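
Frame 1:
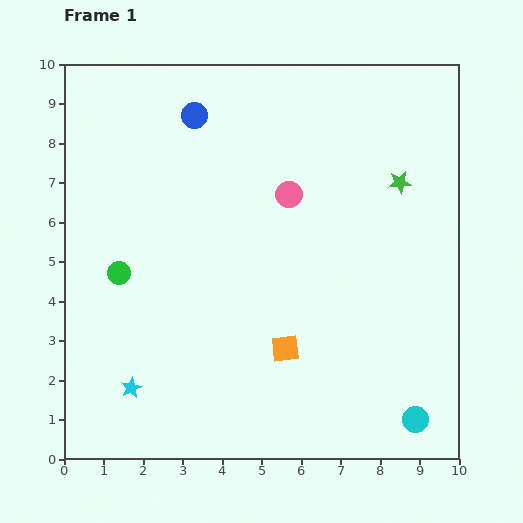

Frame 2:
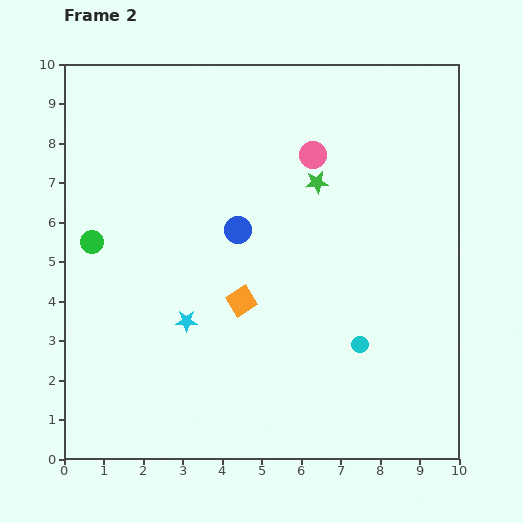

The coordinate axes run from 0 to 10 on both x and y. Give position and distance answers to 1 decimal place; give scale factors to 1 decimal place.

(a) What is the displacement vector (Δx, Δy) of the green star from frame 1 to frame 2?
(-2.1, 0.0)

The green star was at (8.5, 7.0) in frame 1 and (6.4, 7.0) in frame 2.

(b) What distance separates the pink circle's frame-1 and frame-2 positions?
1.2

The pink circle moved from (5.7, 6.7) to (6.3, 7.7), a distance of √(0.6² + 1.0²) ≈ 1.2.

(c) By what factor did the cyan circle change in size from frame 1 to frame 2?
0.6×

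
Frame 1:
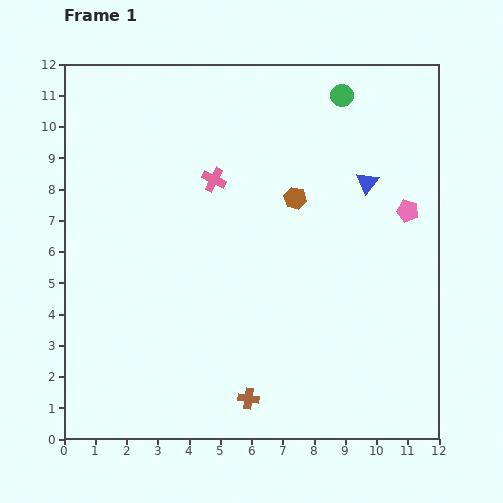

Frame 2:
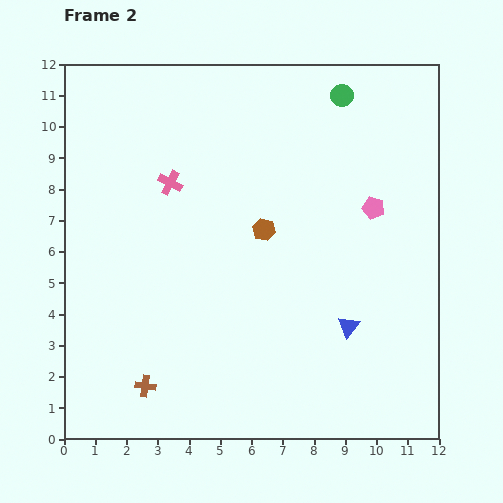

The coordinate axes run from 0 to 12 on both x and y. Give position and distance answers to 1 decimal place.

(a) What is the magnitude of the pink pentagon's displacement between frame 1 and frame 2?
1.1

The pink pentagon moved from (11.0, 7.3) to (9.9, 7.4), a distance of √(1.1² + 0.1²) ≈ 1.1.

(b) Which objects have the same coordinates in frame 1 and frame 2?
the green circle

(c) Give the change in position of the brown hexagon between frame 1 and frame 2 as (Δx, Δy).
(-1.0, -1.0)

The brown hexagon was at (7.4, 7.7) in frame 1 and (6.4, 6.7) in frame 2.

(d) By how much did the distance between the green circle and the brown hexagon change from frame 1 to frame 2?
+1.4

Distance in frame 1: 3.6. Distance in frame 2: 5.0.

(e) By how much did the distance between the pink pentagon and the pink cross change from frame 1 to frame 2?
+0.2

Distance in frame 1: 6.3. Distance in frame 2: 6.5.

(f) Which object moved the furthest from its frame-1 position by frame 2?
the blue triangle

(moved 4.6; next 3.3)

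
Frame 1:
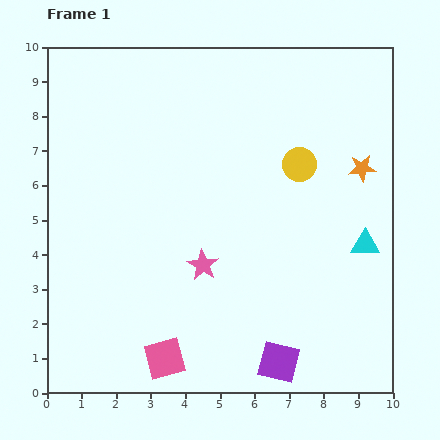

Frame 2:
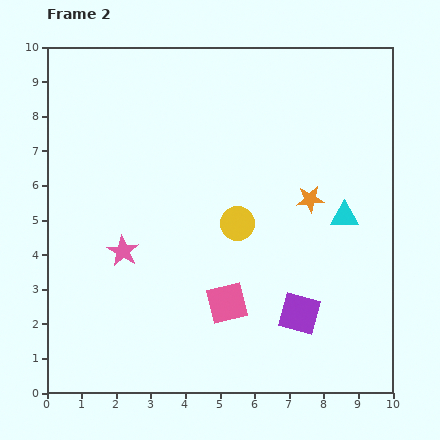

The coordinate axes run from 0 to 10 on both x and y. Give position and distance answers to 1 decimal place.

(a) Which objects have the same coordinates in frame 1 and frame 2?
none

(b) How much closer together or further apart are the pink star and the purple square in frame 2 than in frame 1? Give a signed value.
+1.8

Distance in frame 1: 3.6. Distance in frame 2: 5.4.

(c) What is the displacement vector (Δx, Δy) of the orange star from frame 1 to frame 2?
(-1.5, -0.9)

The orange star was at (9.1, 6.5) in frame 1 and (7.6, 5.6) in frame 2.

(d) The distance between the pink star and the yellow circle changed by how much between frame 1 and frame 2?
-0.6

Distance in frame 1: 4.0. Distance in frame 2: 3.4.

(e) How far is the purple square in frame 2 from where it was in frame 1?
1.5

The purple square moved from (6.7, 0.9) to (7.3, 2.3), a distance of √(0.6² + 1.4²) ≈ 1.5.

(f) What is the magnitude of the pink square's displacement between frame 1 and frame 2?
2.4

The pink square moved from (3.4, 1.0) to (5.2, 2.6), a distance of √(1.8² + 1.6²) ≈ 2.4.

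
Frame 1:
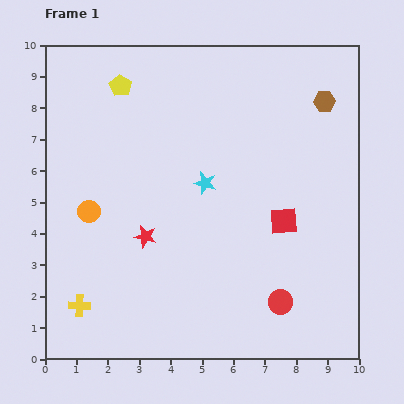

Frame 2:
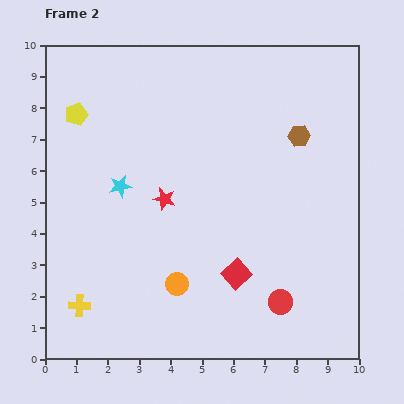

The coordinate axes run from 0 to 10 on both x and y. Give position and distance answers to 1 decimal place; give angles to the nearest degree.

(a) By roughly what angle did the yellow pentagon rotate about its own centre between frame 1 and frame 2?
23° clockwise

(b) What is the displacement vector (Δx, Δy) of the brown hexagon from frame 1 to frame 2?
(-0.8, -1.1)

The brown hexagon was at (8.9, 8.2) in frame 1 and (8.1, 7.1) in frame 2.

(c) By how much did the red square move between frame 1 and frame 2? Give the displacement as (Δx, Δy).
(-1.5, -1.7)

The red square was at (7.6, 4.4) in frame 1 and (6.1, 2.7) in frame 2.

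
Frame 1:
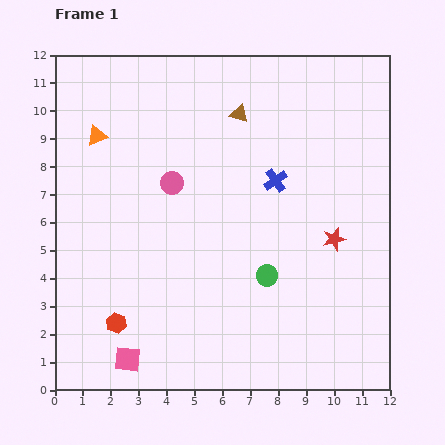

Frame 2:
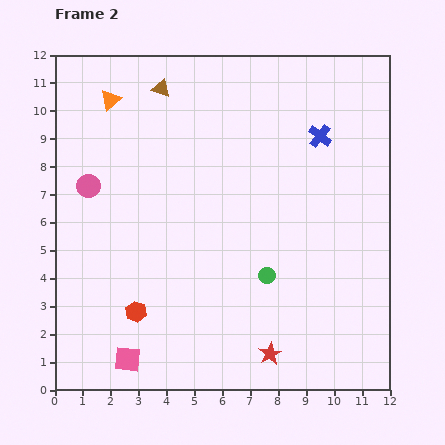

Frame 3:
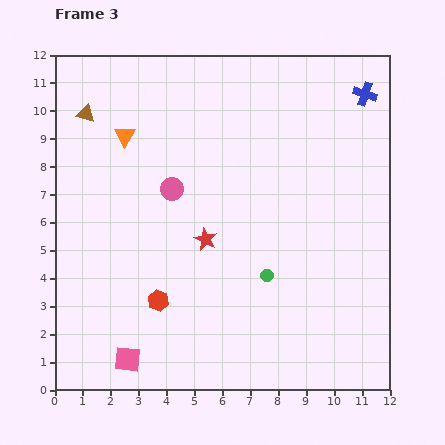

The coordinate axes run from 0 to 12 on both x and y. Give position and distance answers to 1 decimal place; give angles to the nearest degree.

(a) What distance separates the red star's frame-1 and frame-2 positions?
4.7

The red star moved from (10.0, 5.4) to (7.7, 1.3), a distance of √(2.3² + 4.1²) ≈ 4.7.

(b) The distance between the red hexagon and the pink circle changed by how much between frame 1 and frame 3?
-1.4

Distance in frame 1: 5.4. Distance in frame 3: 4.0.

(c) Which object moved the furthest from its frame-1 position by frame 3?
the brown triangle

(moved 5.5; next 4.6)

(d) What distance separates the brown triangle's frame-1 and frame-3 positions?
5.5

The brown triangle moved from (6.6, 9.9) to (1.1, 9.9), a distance of √(5.5² + 0.0²) ≈ 5.5.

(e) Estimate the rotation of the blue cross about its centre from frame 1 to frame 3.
37° counter-clockwise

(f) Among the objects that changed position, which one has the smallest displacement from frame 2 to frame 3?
the red hexagon

(moved 0.9)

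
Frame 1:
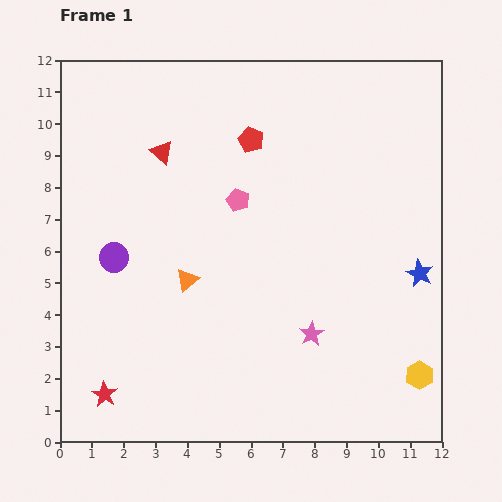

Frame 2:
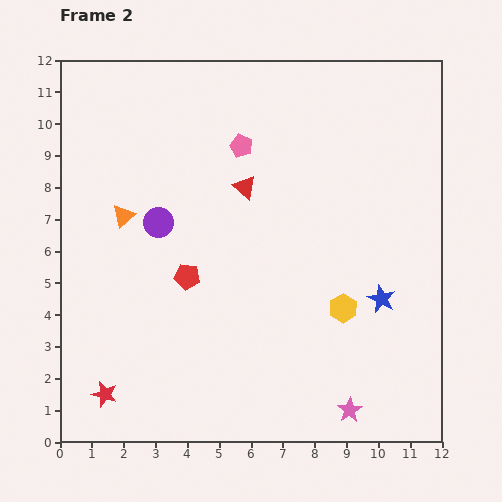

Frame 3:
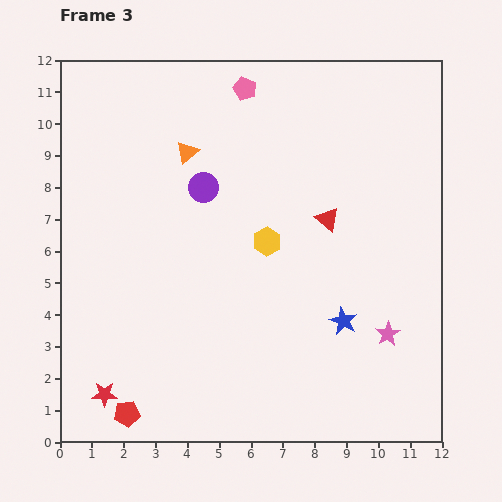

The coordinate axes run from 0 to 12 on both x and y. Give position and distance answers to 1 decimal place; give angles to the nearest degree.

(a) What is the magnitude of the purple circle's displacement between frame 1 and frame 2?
1.8

The purple circle moved from (1.7, 5.8) to (3.1, 6.9), a distance of √(1.4² + 1.1²) ≈ 1.8.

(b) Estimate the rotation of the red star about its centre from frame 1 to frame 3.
30° counter-clockwise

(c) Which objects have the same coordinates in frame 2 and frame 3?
the red star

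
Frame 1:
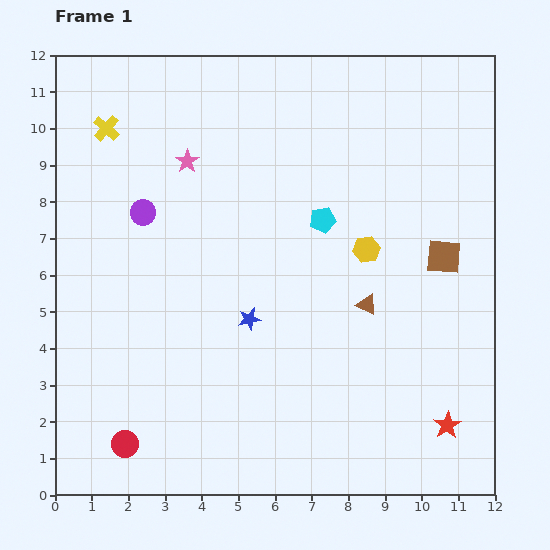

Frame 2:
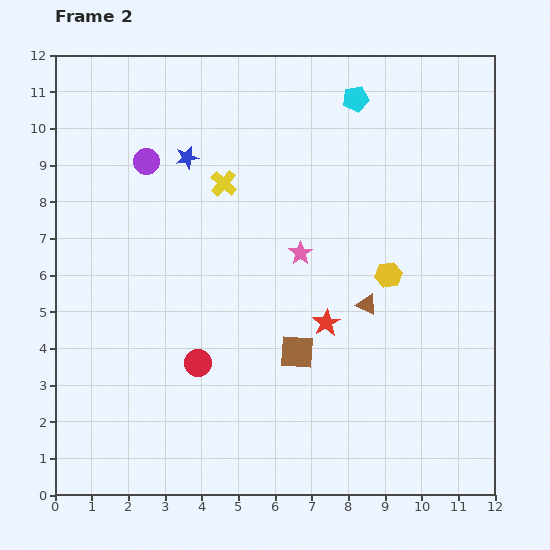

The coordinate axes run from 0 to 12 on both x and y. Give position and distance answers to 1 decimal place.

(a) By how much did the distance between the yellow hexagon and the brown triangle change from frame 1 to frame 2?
-0.5

Distance in frame 1: 1.5. Distance in frame 2: 1.0.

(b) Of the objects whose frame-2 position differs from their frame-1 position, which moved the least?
the yellow hexagon

(moved 0.9)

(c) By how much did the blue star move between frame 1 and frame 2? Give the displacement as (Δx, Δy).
(-1.7, 4.4)

The blue star was at (5.3, 4.8) in frame 1 and (3.6, 9.2) in frame 2.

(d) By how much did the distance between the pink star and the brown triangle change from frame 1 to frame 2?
-4.0

Distance in frame 1: 6.3. Distance in frame 2: 2.3.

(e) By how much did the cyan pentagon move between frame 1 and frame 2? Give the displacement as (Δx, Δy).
(0.9, 3.3)

The cyan pentagon was at (7.3, 7.5) in frame 1 and (8.2, 10.8) in frame 2.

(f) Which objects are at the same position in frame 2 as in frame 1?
the brown triangle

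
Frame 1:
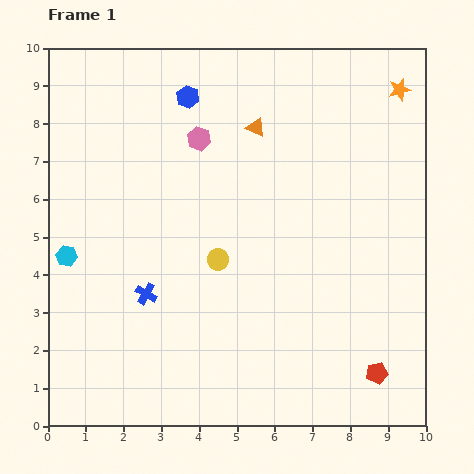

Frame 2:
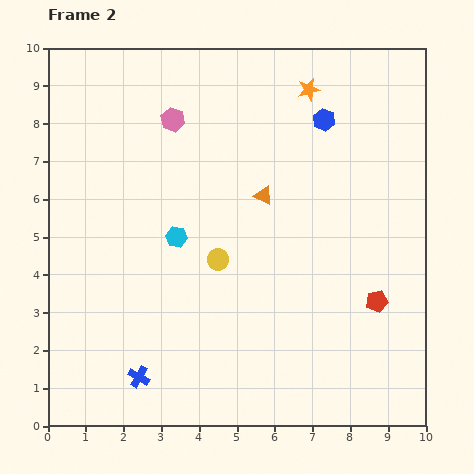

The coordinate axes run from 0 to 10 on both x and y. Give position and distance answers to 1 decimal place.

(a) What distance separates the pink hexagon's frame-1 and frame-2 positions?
0.9

The pink hexagon moved from (4.0, 7.6) to (3.3, 8.1), a distance of √(0.7² + 0.5²) ≈ 0.9.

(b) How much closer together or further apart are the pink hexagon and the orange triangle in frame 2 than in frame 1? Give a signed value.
+1.6

Distance in frame 1: 1.5. Distance in frame 2: 3.1.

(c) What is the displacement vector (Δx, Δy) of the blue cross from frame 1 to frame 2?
(-0.2, -2.2)

The blue cross was at (2.6, 3.5) in frame 1 and (2.4, 1.3) in frame 2.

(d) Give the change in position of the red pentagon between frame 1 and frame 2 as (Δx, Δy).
(0.0, 1.9)

The red pentagon was at (8.7, 1.4) in frame 1 and (8.7, 3.3) in frame 2.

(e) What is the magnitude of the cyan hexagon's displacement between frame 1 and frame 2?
2.9

The cyan hexagon moved from (0.5, 4.5) to (3.4, 5.0), a distance of √(2.9² + 0.5²) ≈ 2.9.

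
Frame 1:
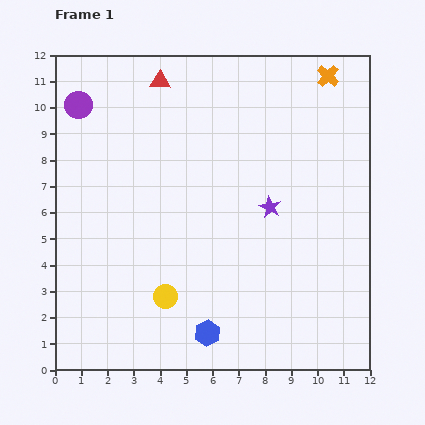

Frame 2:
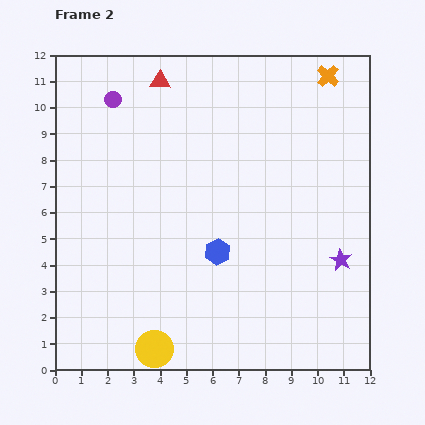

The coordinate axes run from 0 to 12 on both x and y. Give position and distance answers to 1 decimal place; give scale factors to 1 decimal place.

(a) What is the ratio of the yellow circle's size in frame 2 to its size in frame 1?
1.6×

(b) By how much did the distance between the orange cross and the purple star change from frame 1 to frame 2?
+1.5

Distance in frame 1: 5.5. Distance in frame 2: 7.0.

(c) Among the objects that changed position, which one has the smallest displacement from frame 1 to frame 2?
the purple circle

(moved 1.3)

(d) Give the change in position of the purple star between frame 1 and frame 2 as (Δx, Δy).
(2.7, -2.0)

The purple star was at (8.2, 6.2) in frame 1 and (10.9, 4.2) in frame 2.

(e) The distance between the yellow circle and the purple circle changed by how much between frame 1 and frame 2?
+1.6

Distance in frame 1: 8.0. Distance in frame 2: 9.6.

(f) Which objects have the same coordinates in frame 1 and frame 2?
the red triangle, the orange cross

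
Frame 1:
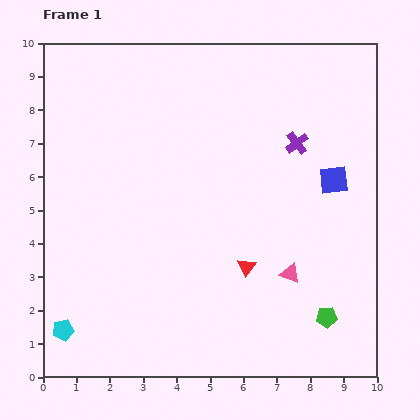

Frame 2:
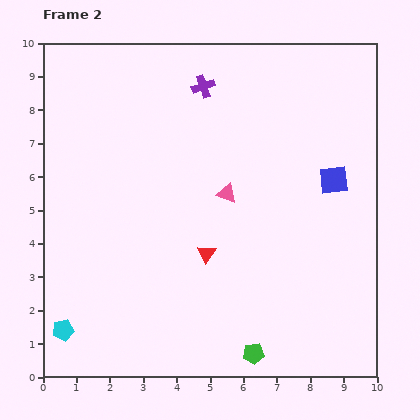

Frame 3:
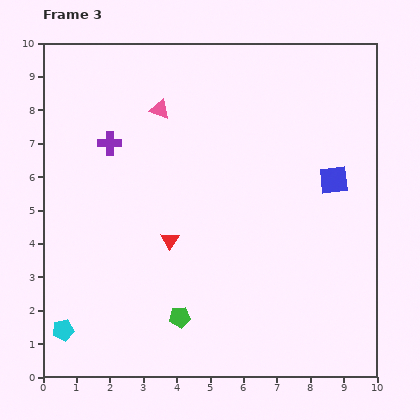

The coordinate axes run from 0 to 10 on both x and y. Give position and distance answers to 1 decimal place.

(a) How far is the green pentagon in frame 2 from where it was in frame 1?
2.5

The green pentagon moved from (8.5, 1.8) to (6.3, 0.7), a distance of √(2.2² + 1.1²) ≈ 2.5.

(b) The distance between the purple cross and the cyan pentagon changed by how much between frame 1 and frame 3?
-3.2

Distance in frame 1: 9.0. Distance in frame 3: 5.8.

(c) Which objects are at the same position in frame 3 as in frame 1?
the cyan pentagon, the blue square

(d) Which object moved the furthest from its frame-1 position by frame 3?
the pink triangle

(moved 6.3; next 5.6)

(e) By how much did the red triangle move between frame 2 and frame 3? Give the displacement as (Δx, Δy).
(-1.1, 0.4)

The red triangle was at (4.9, 3.7) in frame 2 and (3.8, 4.1) in frame 3.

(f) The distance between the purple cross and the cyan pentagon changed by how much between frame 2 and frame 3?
-2.6

Distance in frame 2: 8.4. Distance in frame 3: 5.8.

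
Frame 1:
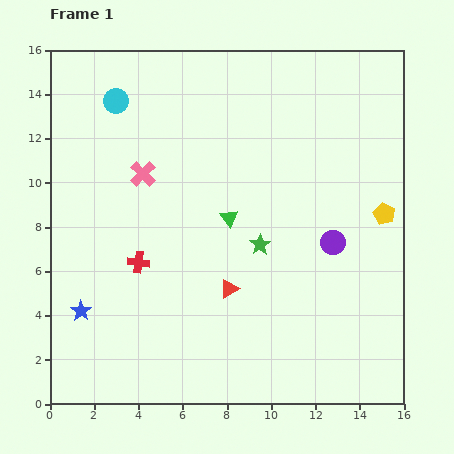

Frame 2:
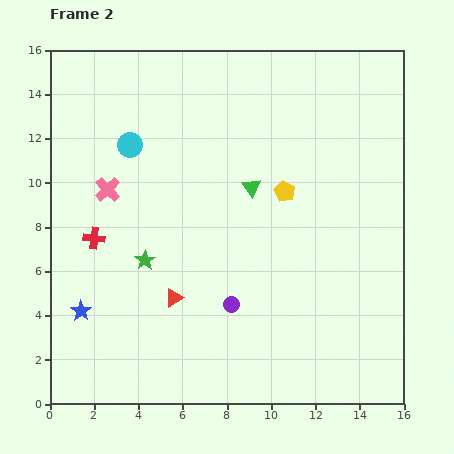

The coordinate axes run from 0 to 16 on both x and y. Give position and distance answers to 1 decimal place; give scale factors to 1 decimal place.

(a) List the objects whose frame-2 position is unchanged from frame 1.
the blue star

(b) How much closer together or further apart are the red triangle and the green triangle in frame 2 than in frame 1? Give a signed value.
+2.9

Distance in frame 1: 3.2. Distance in frame 2: 6.1.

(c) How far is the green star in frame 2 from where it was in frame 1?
5.2

The green star moved from (9.5, 7.2) to (4.3, 6.5), a distance of √(5.2² + 0.7²) ≈ 5.2.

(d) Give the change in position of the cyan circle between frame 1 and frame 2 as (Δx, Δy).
(0.6, -2.0)

The cyan circle was at (3.0, 13.7) in frame 1 and (3.6, 11.7) in frame 2.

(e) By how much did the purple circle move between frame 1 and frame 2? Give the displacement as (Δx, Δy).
(-4.6, -2.8)

The purple circle was at (12.8, 7.3) in frame 1 and (8.2, 4.5) in frame 2.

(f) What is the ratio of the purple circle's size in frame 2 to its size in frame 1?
0.6×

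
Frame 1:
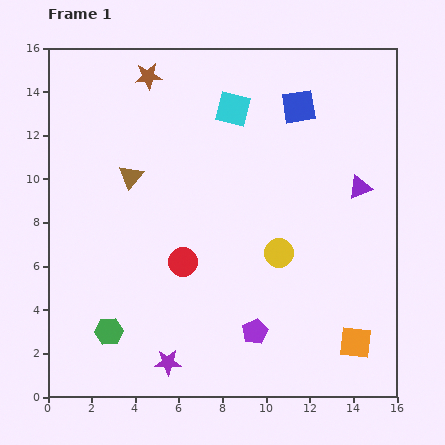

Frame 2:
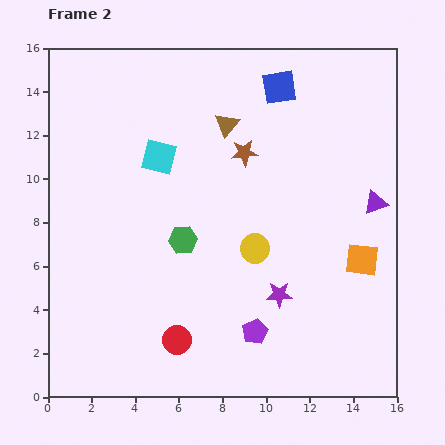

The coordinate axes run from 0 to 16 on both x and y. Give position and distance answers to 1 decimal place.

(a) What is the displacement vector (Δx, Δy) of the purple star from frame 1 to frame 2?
(5.1, 3.1)

The purple star was at (5.5, 1.6) in frame 1 and (10.6, 4.7) in frame 2.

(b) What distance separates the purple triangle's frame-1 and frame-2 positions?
1.0

The purple triangle moved from (14.3, 9.6) to (15.0, 8.9), a distance of √(0.7² + 0.7²) ≈ 1.0.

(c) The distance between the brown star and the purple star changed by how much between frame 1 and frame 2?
-6.4

Distance in frame 1: 13.1. Distance in frame 2: 6.7.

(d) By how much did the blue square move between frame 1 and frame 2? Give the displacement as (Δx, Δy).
(-0.9, 0.9)

The blue square was at (11.5, 13.3) in frame 1 and (10.6, 14.2) in frame 2.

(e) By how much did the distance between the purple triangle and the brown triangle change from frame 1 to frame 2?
-2.8

Distance in frame 1: 10.5. Distance in frame 2: 7.7.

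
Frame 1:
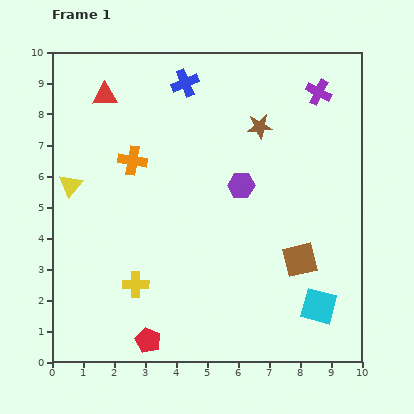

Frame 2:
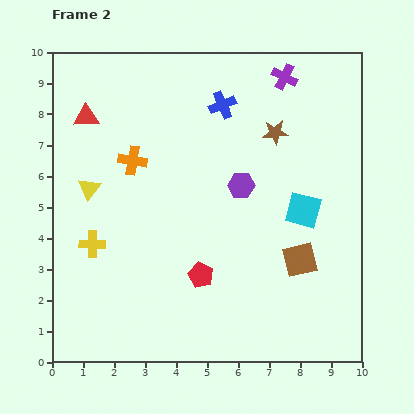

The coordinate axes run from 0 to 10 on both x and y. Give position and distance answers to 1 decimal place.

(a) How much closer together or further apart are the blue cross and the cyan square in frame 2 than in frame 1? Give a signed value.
-4.1

Distance in frame 1: 8.4. Distance in frame 2: 4.3.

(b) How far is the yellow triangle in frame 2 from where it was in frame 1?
0.6

The yellow triangle moved from (0.6, 5.7) to (1.2, 5.6), a distance of √(0.6² + 0.1²) ≈ 0.6.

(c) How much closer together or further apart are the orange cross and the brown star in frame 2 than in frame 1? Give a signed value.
+0.5

Distance in frame 1: 4.2. Distance in frame 2: 4.7.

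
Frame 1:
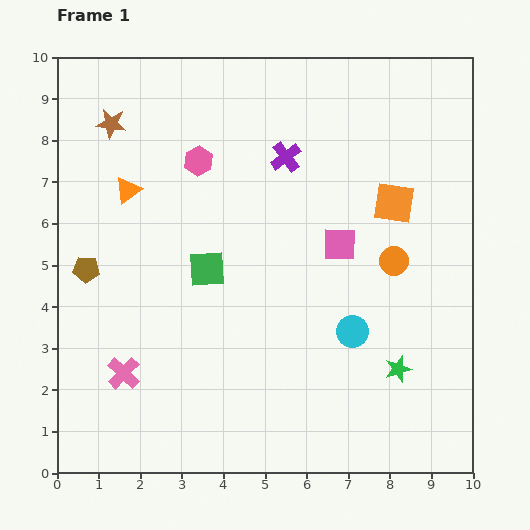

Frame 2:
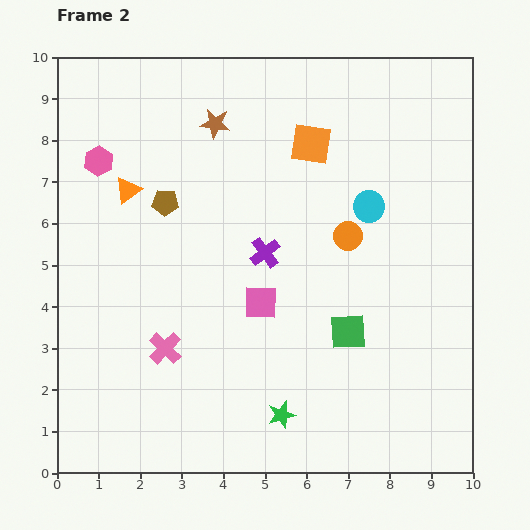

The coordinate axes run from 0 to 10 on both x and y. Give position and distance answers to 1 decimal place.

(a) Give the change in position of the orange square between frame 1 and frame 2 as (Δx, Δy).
(-2.0, 1.4)

The orange square was at (8.1, 6.5) in frame 1 and (6.1, 7.9) in frame 2.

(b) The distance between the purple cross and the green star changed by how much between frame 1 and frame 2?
-1.9

Distance in frame 1: 5.8. Distance in frame 2: 3.9.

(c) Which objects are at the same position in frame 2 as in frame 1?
the orange triangle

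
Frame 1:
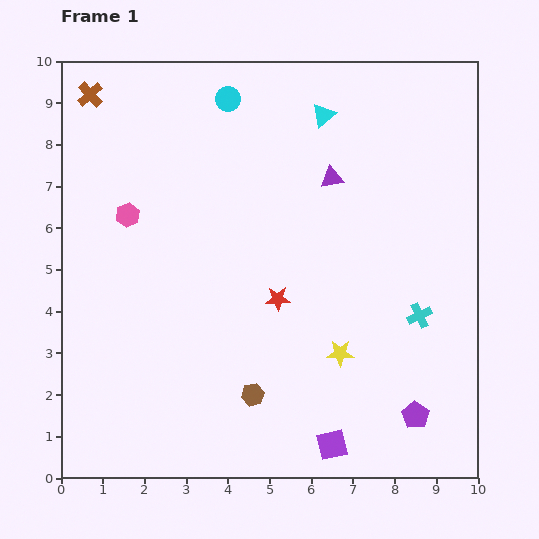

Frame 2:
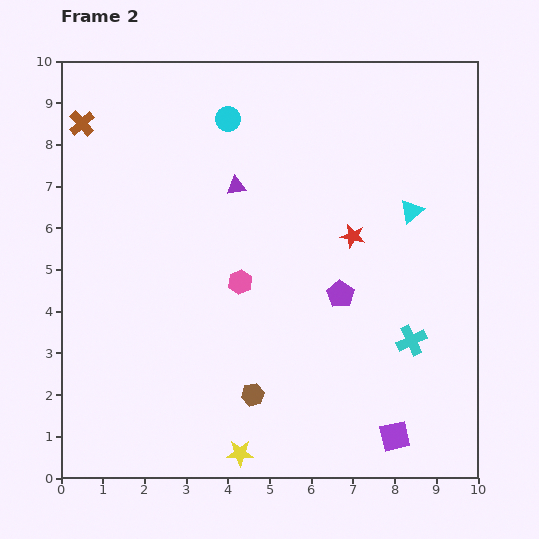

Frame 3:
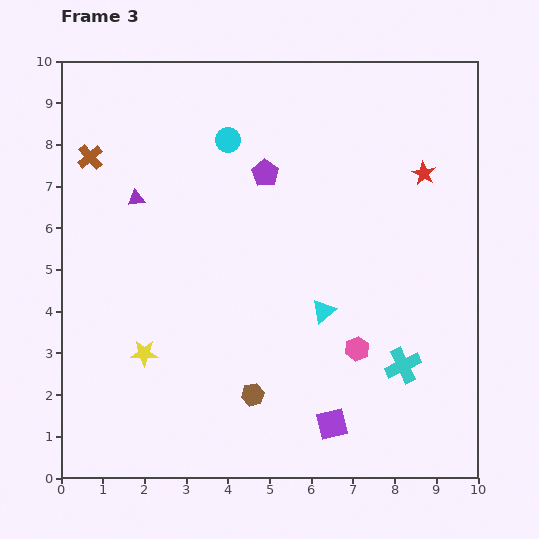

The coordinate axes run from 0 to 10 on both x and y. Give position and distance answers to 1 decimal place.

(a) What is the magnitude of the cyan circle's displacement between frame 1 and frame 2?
0.5

The cyan circle moved from (4.0, 9.1) to (4.0, 8.6), a distance of √(0.0² + 0.5²) ≈ 0.5.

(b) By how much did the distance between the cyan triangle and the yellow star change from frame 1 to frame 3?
-1.3

Distance in frame 1: 5.7. Distance in frame 3: 4.4.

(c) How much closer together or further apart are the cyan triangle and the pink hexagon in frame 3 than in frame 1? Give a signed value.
-4.1

Distance in frame 1: 5.3. Distance in frame 3: 1.2.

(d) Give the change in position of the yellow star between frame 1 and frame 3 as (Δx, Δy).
(-4.7, 0.0)

The yellow star was at (6.7, 3.0) in frame 1 and (2.0, 3.0) in frame 3.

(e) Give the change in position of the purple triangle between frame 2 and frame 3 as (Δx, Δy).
(-2.4, -0.3)

The purple triangle was at (4.2, 7.0) in frame 2 and (1.8, 6.7) in frame 3.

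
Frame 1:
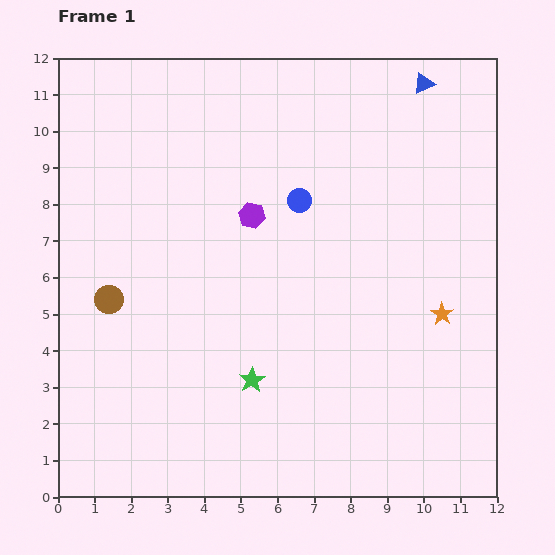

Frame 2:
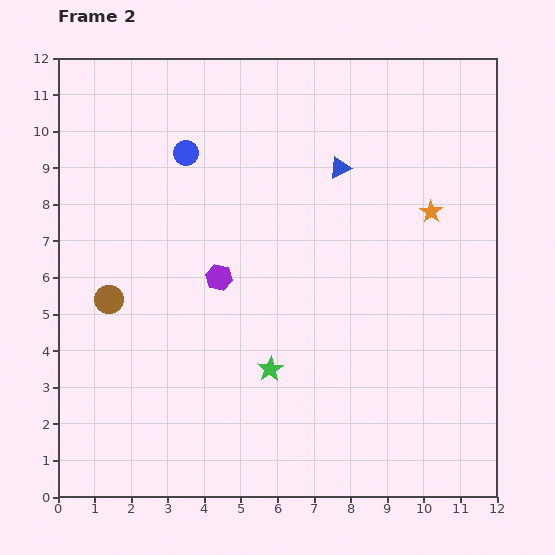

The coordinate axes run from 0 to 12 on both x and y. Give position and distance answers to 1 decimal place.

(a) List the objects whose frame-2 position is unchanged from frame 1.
the brown circle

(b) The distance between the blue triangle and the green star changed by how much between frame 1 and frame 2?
-3.6

Distance in frame 1: 9.4. Distance in frame 2: 5.8.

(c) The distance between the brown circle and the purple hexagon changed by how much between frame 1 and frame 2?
-1.4

Distance in frame 1: 4.5. Distance in frame 2: 3.1.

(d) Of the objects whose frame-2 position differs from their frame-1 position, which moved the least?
the green star

(moved 0.6)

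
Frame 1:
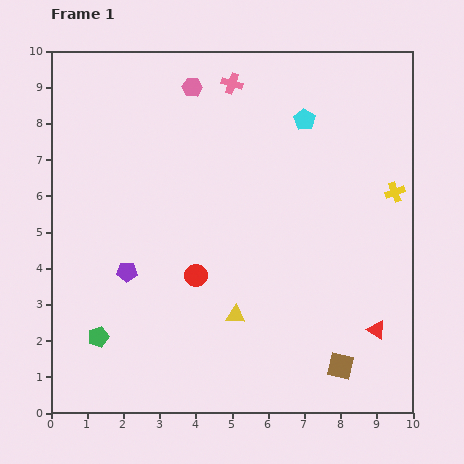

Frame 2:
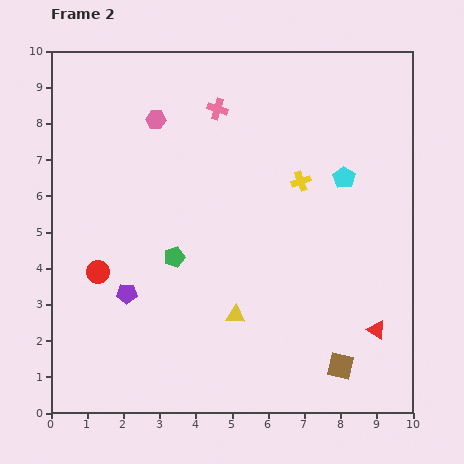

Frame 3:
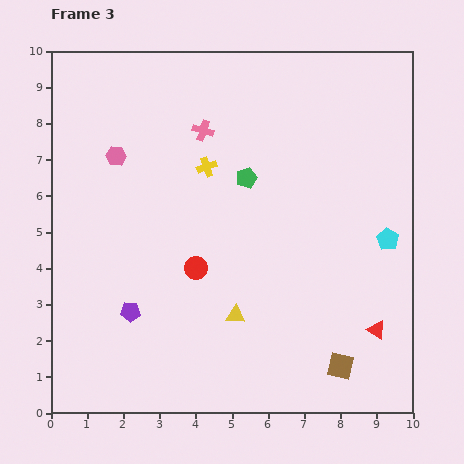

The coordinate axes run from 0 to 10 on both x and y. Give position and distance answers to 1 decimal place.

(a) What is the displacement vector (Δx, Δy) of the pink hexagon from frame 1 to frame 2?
(-1.0, -0.9)

The pink hexagon was at (3.9, 9.0) in frame 1 and (2.9, 8.1) in frame 2.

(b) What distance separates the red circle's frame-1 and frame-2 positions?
2.7

The red circle moved from (4.0, 3.8) to (1.3, 3.9), a distance of √(2.7² + 0.1²) ≈ 2.7.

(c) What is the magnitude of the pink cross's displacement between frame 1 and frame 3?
1.5

The pink cross moved from (5.0, 9.1) to (4.2, 7.8), a distance of √(0.8² + 1.3²) ≈ 1.5.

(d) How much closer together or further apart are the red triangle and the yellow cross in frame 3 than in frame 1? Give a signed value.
+2.7

Distance in frame 1: 3.8. Distance in frame 3: 6.5.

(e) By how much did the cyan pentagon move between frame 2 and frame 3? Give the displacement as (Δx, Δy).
(1.2, -1.7)

The cyan pentagon was at (8.1, 6.5) in frame 2 and (9.3, 4.8) in frame 3.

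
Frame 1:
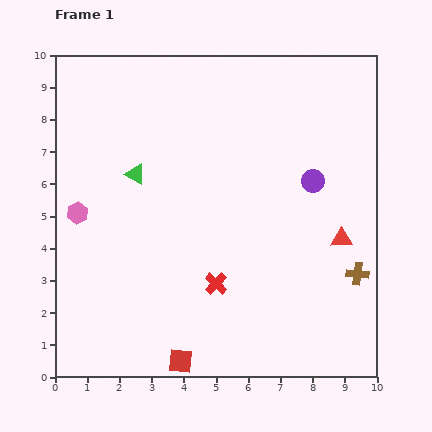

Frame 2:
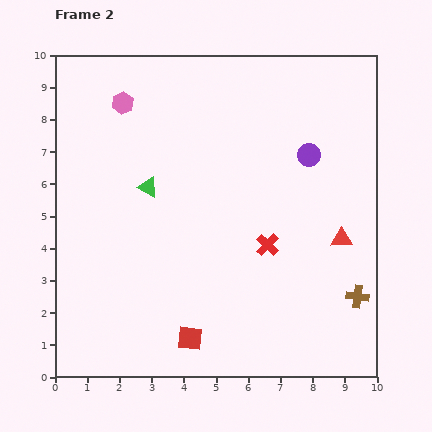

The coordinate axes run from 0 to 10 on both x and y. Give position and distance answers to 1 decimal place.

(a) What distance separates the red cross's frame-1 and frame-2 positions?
2.0

The red cross moved from (5.0, 2.9) to (6.6, 4.1), a distance of √(1.6² + 1.2²) ≈ 2.0.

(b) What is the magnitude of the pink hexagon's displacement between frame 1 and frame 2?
3.7

The pink hexagon moved from (0.7, 5.1) to (2.1, 8.5), a distance of √(1.4² + 3.4²) ≈ 3.7.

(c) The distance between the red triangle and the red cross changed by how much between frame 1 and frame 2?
-1.8

Distance in frame 1: 4.1. Distance in frame 2: 2.3.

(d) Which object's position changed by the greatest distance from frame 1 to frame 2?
the pink hexagon

(moved 3.7; next 2.0)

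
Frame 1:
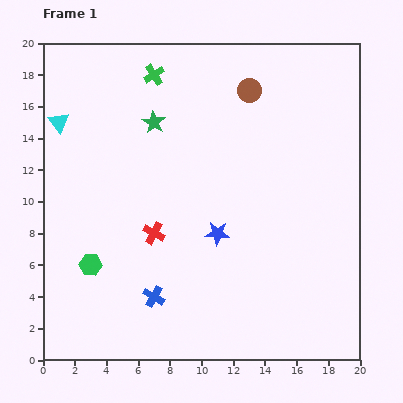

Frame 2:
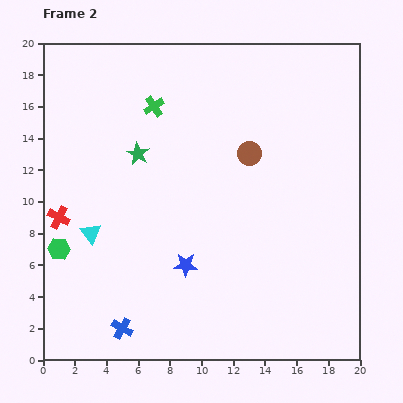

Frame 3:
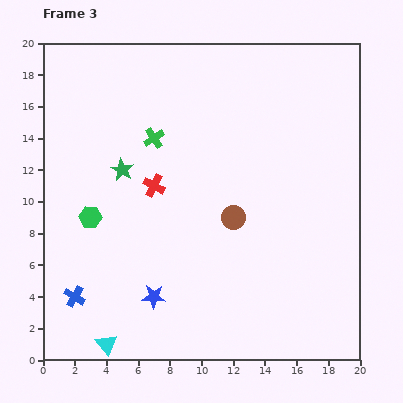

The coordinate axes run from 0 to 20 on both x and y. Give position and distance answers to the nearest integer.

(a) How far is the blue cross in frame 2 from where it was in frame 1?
3

The blue cross moved from (7, 4) to (5, 2), a distance of √(2² + 2²) ≈ 3.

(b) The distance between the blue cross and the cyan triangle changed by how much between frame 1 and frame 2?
-7

Distance in frame 1: 13. Distance in frame 2: 6.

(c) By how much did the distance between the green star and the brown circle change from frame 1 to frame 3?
+2

Distance in frame 1: 6. Distance in frame 3: 8.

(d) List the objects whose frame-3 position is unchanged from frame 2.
none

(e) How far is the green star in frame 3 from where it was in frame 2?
1

The green star moved from (6, 13) to (5, 12), a distance of √(1² + 1²) ≈ 1.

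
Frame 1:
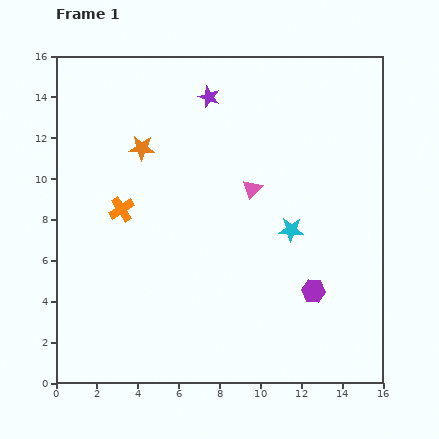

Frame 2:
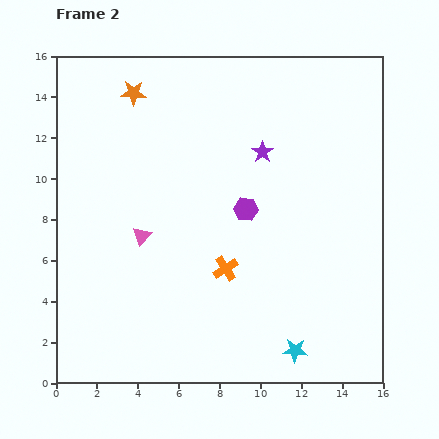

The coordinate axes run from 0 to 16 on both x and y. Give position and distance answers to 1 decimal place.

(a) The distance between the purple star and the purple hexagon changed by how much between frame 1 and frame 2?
-7.9

Distance in frame 1: 10.8. Distance in frame 2: 2.9.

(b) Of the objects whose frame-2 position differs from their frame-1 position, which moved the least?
the orange star

(moved 2.7)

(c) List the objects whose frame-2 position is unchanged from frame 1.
none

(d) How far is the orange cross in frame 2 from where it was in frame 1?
5.9

The orange cross moved from (3.2, 8.5) to (8.3, 5.6), a distance of √(5.1² + 2.9²) ≈ 5.9.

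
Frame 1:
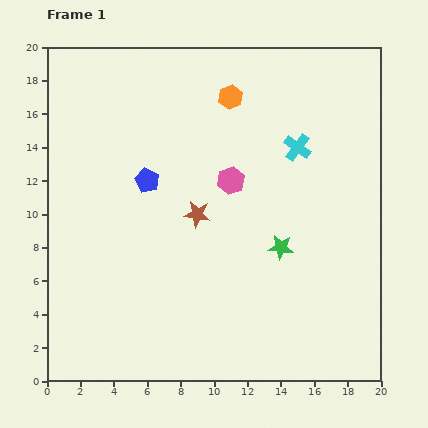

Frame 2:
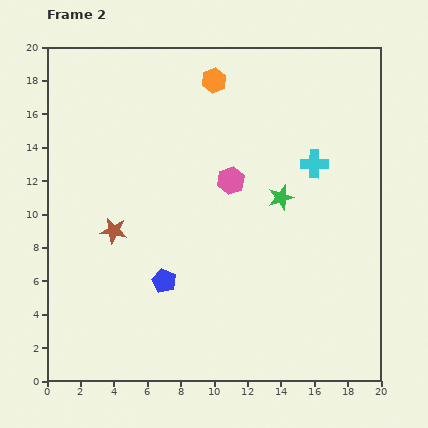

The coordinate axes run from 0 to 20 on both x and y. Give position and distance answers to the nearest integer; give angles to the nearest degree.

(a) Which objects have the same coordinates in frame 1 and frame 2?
the pink hexagon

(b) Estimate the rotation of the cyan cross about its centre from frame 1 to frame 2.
35° counter-clockwise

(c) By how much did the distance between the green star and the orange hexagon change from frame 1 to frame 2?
-1

Distance in frame 1: 9. Distance in frame 2: 8.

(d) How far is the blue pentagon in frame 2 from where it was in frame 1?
6

The blue pentagon moved from (6, 12) to (7, 6), a distance of √(1² + 6²) ≈ 6.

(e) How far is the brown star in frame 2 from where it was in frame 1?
5

The brown star moved from (9, 10) to (4, 9), a distance of √(5² + 1²) ≈ 5.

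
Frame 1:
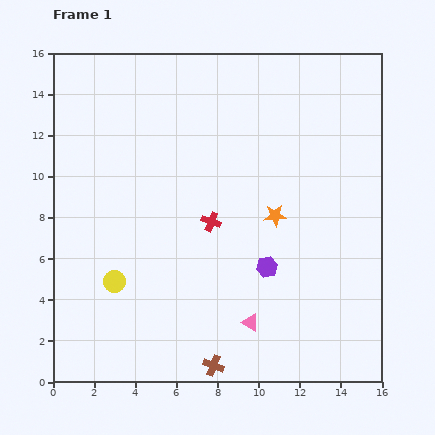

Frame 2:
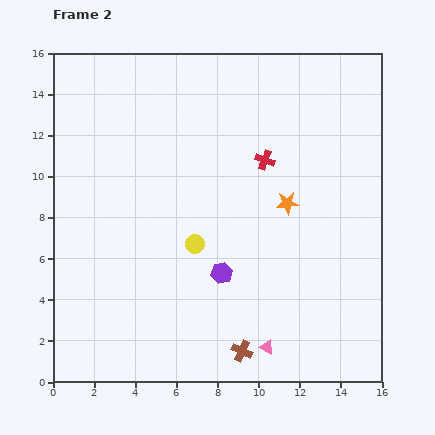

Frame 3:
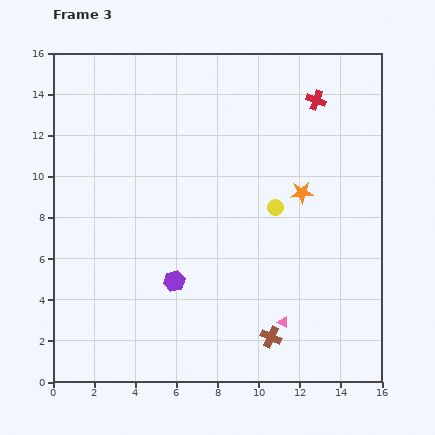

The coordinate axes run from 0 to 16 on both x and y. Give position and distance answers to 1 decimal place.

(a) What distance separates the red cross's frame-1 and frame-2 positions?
4.0

The red cross moved from (7.7, 7.8) to (10.3, 10.8), a distance of √(2.6² + 3.0²) ≈ 4.0.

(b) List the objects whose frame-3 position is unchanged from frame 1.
none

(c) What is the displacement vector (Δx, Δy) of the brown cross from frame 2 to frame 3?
(1.4, 0.7)

The brown cross was at (9.2, 1.5) in frame 2 and (10.6, 2.2) in frame 3.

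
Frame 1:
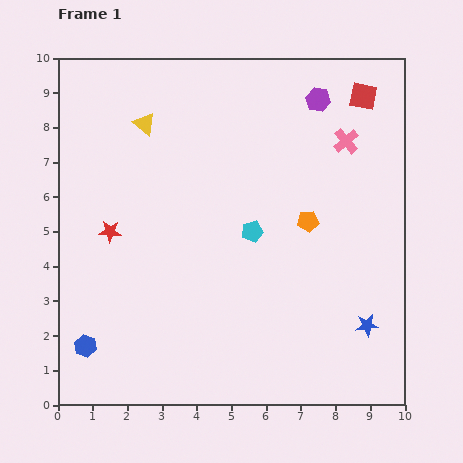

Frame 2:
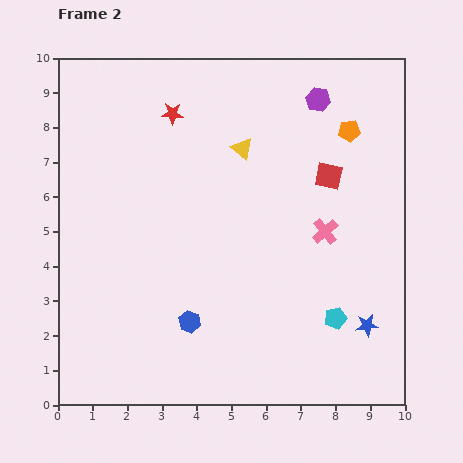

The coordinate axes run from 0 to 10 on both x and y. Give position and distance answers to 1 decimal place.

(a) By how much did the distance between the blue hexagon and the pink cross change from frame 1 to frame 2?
-4.8

Distance in frame 1: 9.5. Distance in frame 2: 4.7.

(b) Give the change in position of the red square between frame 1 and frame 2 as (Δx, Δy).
(-1.0, -2.3)

The red square was at (8.8, 8.9) in frame 1 and (7.8, 6.6) in frame 2.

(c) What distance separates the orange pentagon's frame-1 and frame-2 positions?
2.9

The orange pentagon moved from (7.2, 5.3) to (8.4, 7.9), a distance of √(1.2² + 2.6²) ≈ 2.9.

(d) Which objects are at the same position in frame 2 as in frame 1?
the blue star, the purple hexagon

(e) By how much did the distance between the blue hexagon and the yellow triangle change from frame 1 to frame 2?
-1.4

Distance in frame 1: 6.6. Distance in frame 2: 5.2.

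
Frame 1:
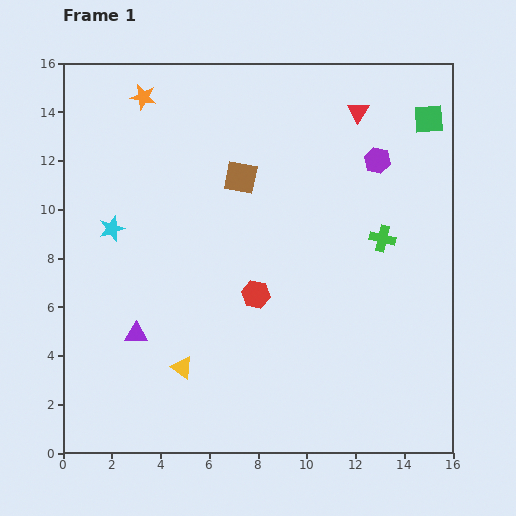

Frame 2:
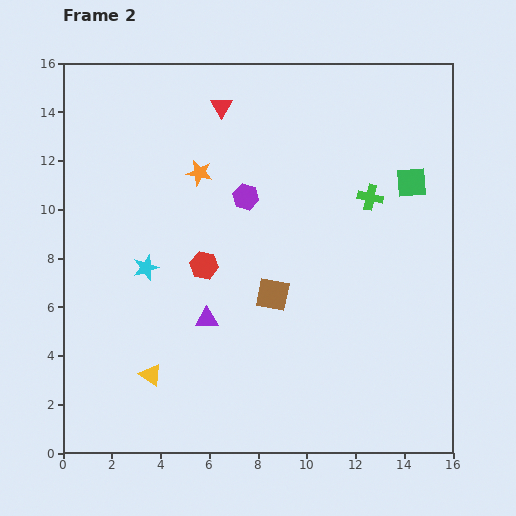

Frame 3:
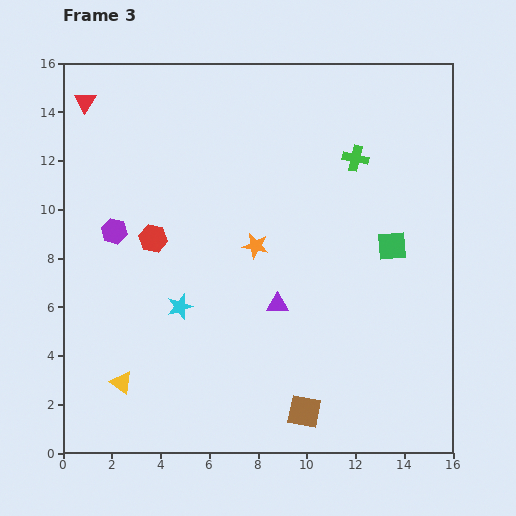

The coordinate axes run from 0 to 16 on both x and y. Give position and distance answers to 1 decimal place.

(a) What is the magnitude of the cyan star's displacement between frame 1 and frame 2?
2.1

The cyan star moved from (2.0, 9.2) to (3.4, 7.6), a distance of √(1.4² + 1.6²) ≈ 2.1.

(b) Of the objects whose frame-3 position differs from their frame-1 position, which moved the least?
the yellow triangle

(moved 2.6)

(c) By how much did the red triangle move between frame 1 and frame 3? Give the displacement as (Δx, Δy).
(-11.2, 0.4)

The red triangle was at (12.1, 14.0) in frame 1 and (0.9, 14.4) in frame 3.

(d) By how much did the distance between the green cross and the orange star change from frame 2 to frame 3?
-1.6

Distance in frame 2: 7.1. Distance in frame 3: 5.5.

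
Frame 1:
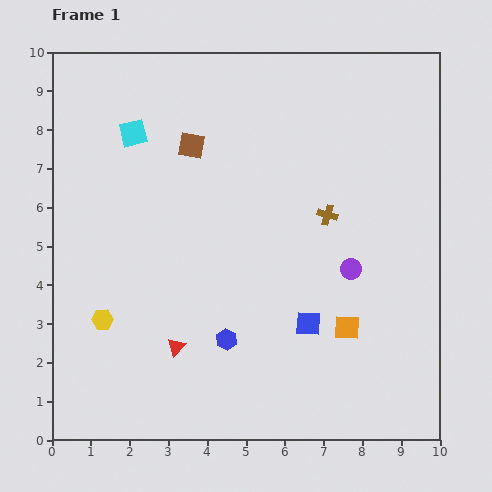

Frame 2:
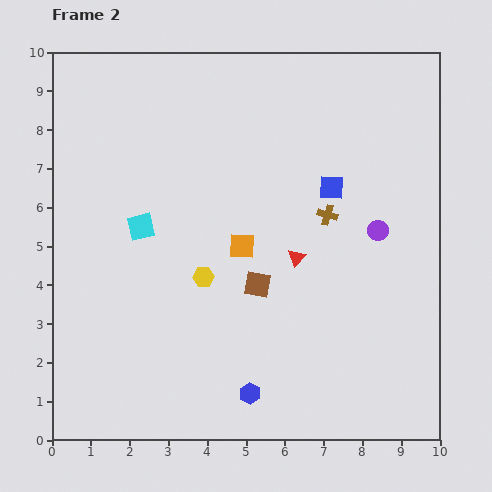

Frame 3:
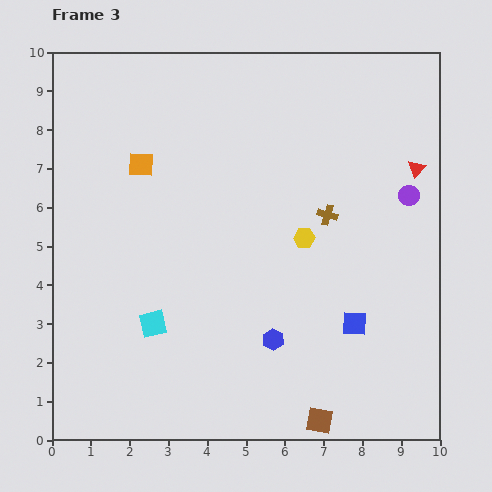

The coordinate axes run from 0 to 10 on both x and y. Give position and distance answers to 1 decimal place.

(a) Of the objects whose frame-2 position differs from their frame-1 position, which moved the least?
the purple circle

(moved 1.2)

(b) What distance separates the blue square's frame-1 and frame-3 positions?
1.2

The blue square moved from (6.6, 3.0) to (7.8, 3.0), a distance of √(1.2² + 0.0²) ≈ 1.2.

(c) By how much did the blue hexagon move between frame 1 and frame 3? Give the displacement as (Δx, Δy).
(1.2, 0.0)

The blue hexagon was at (4.5, 2.6) in frame 1 and (5.7, 2.6) in frame 3.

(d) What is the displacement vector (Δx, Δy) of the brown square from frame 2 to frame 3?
(1.6, -3.5)

The brown square was at (5.3, 4.0) in frame 2 and (6.9, 0.5) in frame 3.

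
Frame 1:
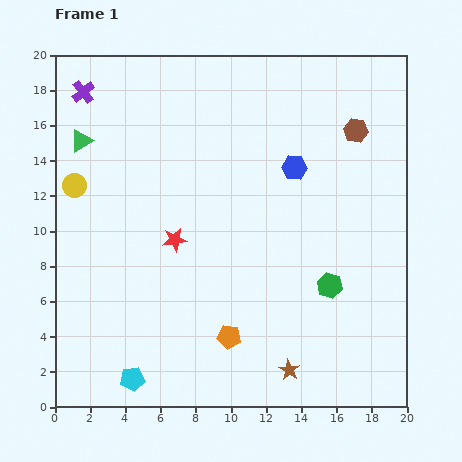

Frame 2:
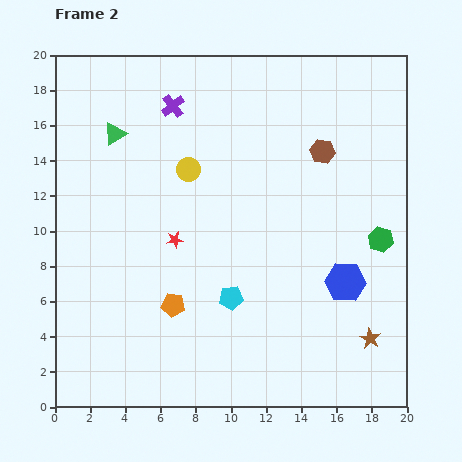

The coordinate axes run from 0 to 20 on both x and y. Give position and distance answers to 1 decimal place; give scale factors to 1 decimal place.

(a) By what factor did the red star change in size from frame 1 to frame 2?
0.7×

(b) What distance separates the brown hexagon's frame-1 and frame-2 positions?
2.2

The brown hexagon moved from (17.1, 15.7) to (15.2, 14.5), a distance of √(1.9² + 1.2²) ≈ 2.2.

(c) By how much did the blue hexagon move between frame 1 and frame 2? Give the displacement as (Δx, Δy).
(2.9, -6.5)

The blue hexagon was at (13.6, 13.6) in frame 1 and (16.5, 7.1) in frame 2.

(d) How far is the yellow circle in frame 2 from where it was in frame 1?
6.6

The yellow circle moved from (1.1, 12.6) to (7.6, 13.5), a distance of √(6.5² + 0.9²) ≈ 6.6.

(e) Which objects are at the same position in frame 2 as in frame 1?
the red star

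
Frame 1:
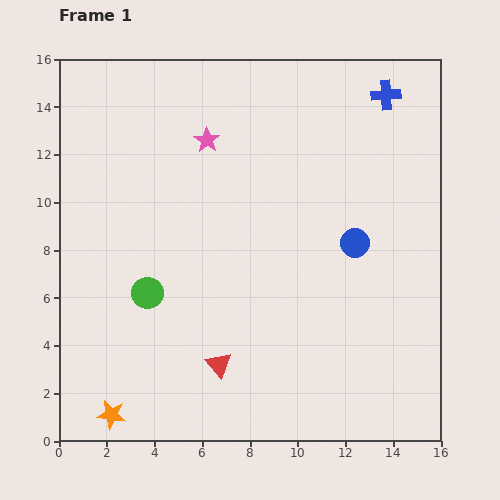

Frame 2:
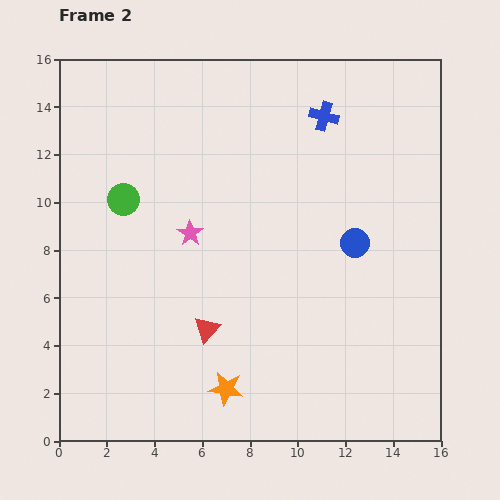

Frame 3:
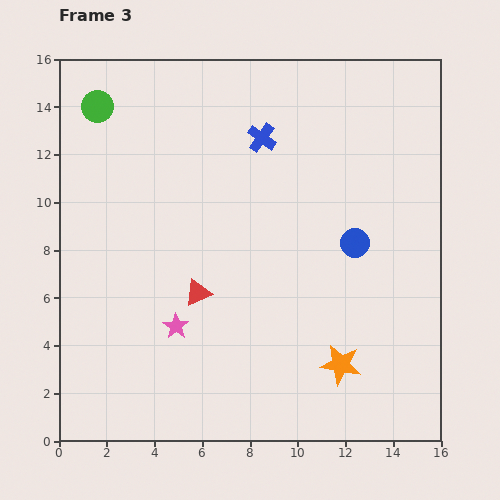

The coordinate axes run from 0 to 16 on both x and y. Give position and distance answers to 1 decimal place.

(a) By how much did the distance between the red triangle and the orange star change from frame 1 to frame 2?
-2.4

Distance in frame 1: 5.0. Distance in frame 2: 2.6.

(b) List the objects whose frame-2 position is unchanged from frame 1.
the blue circle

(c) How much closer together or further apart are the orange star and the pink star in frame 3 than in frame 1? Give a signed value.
-5.1

Distance in frame 1: 12.2. Distance in frame 3: 7.1.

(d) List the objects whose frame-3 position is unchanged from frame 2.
the blue circle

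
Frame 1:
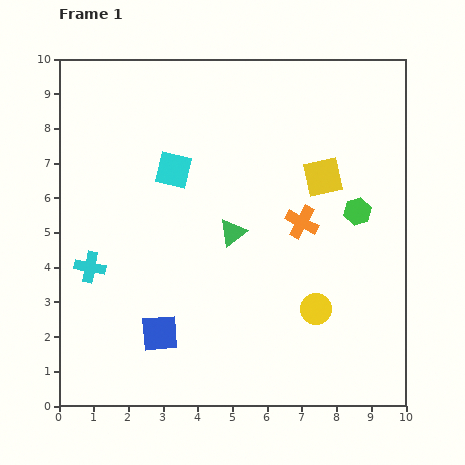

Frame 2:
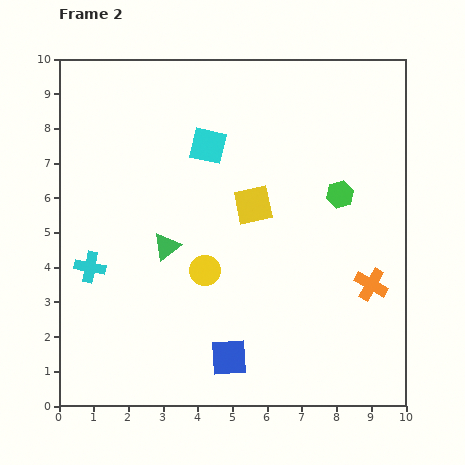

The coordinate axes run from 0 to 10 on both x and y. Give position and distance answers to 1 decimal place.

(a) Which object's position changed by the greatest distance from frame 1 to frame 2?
the yellow circle

(moved 3.4; next 2.7)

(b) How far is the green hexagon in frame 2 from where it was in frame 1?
0.7

The green hexagon moved from (8.6, 5.6) to (8.1, 6.1), a distance of √(0.5² + 0.5²) ≈ 0.7.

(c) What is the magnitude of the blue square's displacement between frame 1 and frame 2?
2.1

The blue square moved from (2.9, 2.1) to (4.9, 1.4), a distance of √(2.0² + 0.7²) ≈ 2.1.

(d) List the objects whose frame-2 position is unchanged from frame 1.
the cyan cross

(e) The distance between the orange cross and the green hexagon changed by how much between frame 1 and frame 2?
+1.2

Distance in frame 1: 1.6. Distance in frame 2: 2.8.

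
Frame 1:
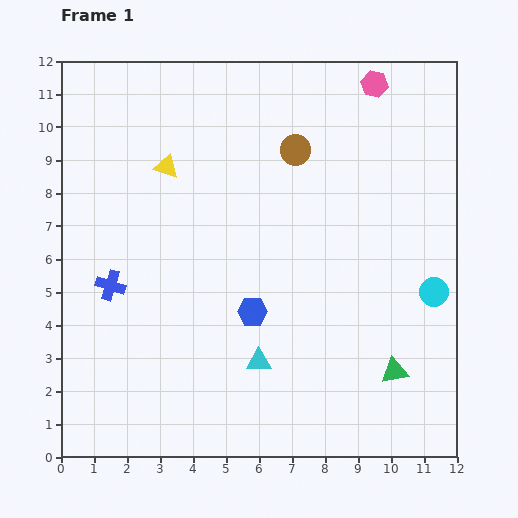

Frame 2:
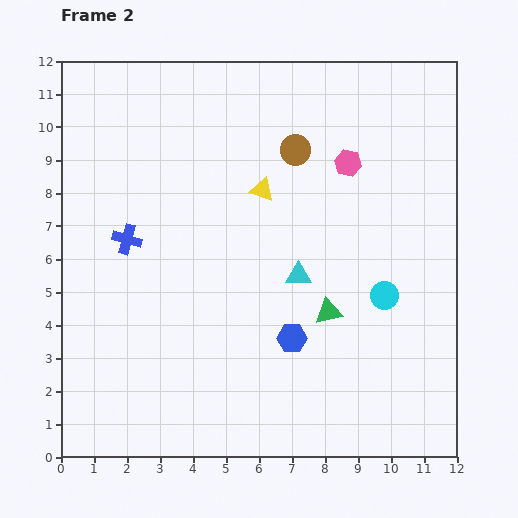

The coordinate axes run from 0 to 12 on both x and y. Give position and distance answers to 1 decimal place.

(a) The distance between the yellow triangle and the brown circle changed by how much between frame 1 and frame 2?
-2.3

Distance in frame 1: 3.9. Distance in frame 2: 1.6.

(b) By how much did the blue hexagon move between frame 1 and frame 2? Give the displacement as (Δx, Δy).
(1.2, -0.8)

The blue hexagon was at (5.8, 4.4) in frame 1 and (7.0, 3.6) in frame 2.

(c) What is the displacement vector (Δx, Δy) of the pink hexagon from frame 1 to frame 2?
(-0.8, -2.4)

The pink hexagon was at (9.5, 11.3) in frame 1 and (8.7, 8.9) in frame 2.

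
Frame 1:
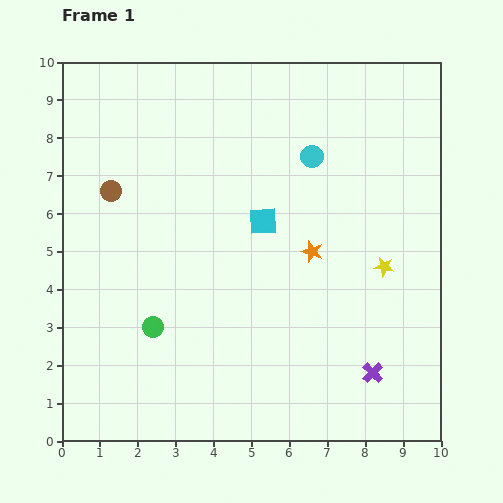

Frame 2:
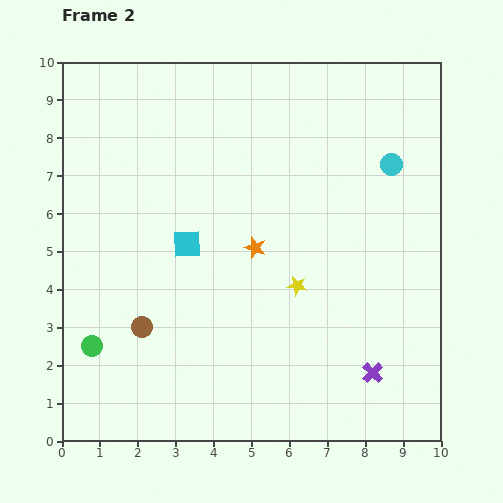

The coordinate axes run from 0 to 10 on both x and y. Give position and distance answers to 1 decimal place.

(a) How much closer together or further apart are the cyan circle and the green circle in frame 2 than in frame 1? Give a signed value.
+3.0

Distance in frame 1: 6.2. Distance in frame 2: 9.2.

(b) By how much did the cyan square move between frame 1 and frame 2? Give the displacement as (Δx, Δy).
(-2.0, -0.6)

The cyan square was at (5.3, 5.8) in frame 1 and (3.3, 5.2) in frame 2.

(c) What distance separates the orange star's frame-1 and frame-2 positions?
1.5

The orange star moved from (6.6, 5.0) to (5.1, 5.1), a distance of √(1.5² + 0.1²) ≈ 1.5.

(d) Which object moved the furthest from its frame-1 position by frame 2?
the brown circle

(moved 3.7; next 2.4)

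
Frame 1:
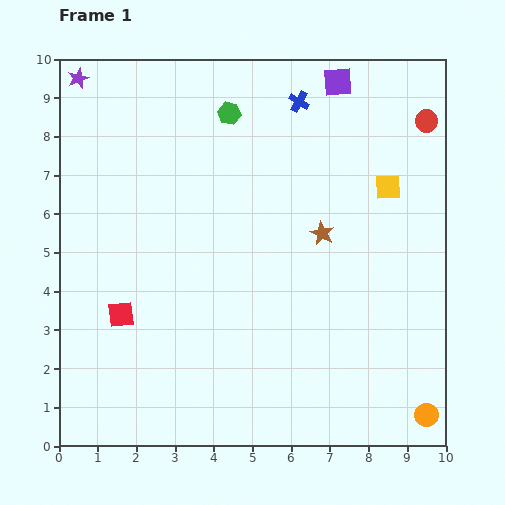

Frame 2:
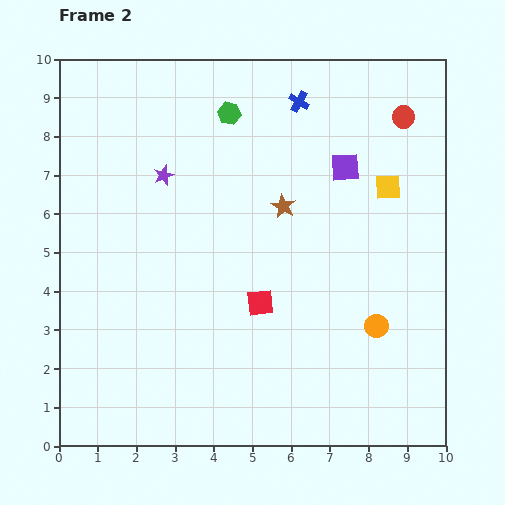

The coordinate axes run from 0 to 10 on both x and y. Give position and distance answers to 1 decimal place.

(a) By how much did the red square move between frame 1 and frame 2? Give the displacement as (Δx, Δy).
(3.6, 0.3)

The red square was at (1.6, 3.4) in frame 1 and (5.2, 3.7) in frame 2.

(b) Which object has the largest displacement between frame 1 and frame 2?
the red square

(moved 3.6; next 3.3)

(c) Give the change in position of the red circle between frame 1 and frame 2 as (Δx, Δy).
(-0.6, 0.1)

The red circle was at (9.5, 8.4) in frame 1 and (8.9, 8.5) in frame 2.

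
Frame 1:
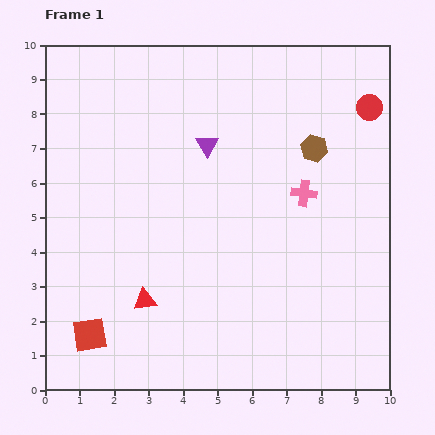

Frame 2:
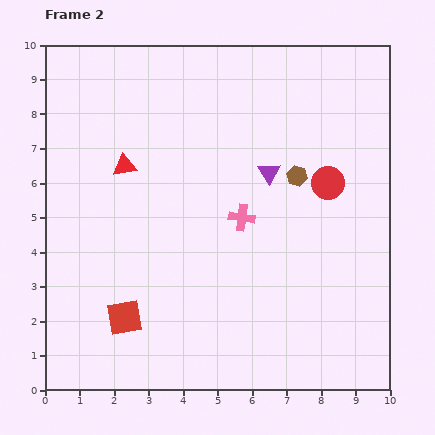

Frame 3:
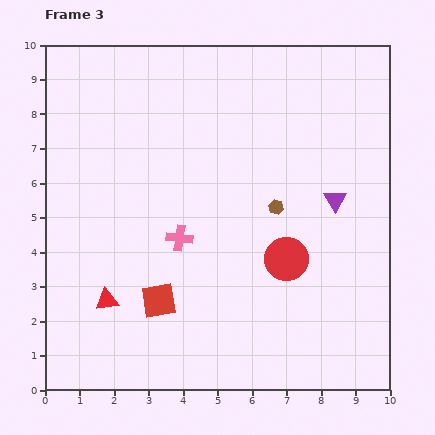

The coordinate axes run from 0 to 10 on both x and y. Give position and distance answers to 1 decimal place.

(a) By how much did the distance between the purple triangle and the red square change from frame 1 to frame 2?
-0.6

Distance in frame 1: 6.5. Distance in frame 2: 5.9.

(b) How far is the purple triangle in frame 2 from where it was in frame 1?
2.0

The purple triangle moved from (4.7, 7.1) to (6.5, 6.3), a distance of √(1.8² + 0.8²) ≈ 2.0.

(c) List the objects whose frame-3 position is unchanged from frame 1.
none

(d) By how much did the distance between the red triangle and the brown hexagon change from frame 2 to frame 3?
+0.6

Distance in frame 2: 5.0. Distance in frame 3: 5.6.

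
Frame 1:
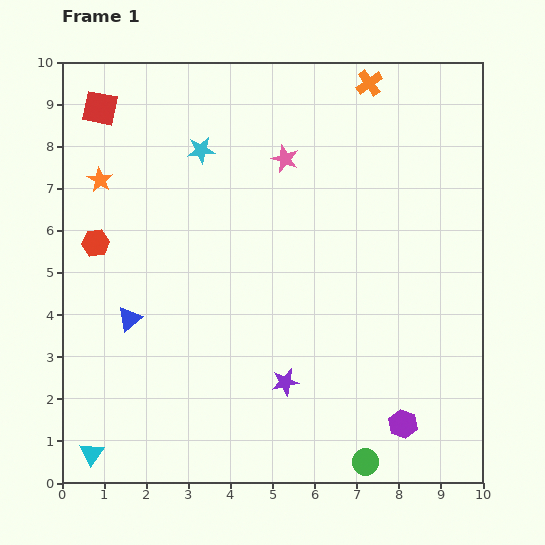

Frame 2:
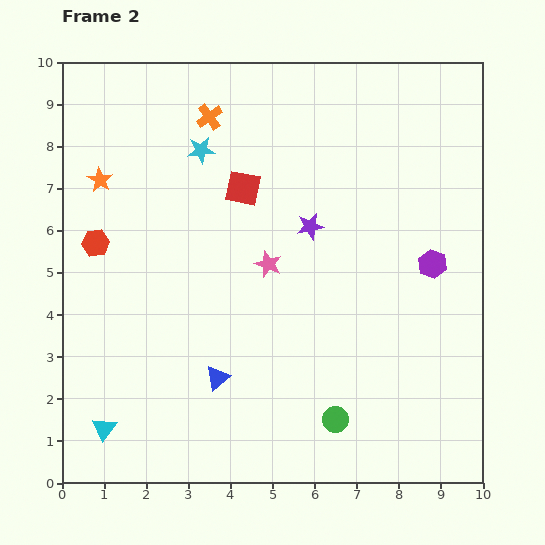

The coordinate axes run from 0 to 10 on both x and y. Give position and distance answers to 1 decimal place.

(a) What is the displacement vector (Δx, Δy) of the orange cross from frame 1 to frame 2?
(-3.8, -0.8)

The orange cross was at (7.3, 9.5) in frame 1 and (3.5, 8.7) in frame 2.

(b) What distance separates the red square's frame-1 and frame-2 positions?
3.9

The red square moved from (0.9, 8.9) to (4.3, 7.0), a distance of √(3.4² + 1.9²) ≈ 3.9.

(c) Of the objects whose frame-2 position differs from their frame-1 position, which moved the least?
the cyan triangle

(moved 0.7)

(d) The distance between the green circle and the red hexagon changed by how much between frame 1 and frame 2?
-1.1

Distance in frame 1: 8.2. Distance in frame 2: 7.1.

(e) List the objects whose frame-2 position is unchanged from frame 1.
the red hexagon, the orange star, the cyan star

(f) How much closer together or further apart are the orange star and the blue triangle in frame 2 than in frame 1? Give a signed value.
+2.1

Distance in frame 1: 3.4. Distance in frame 2: 5.5.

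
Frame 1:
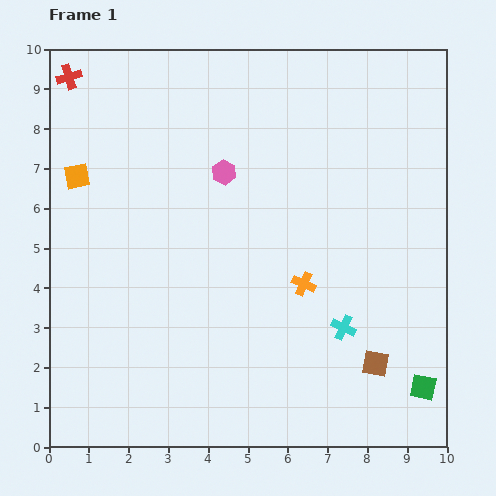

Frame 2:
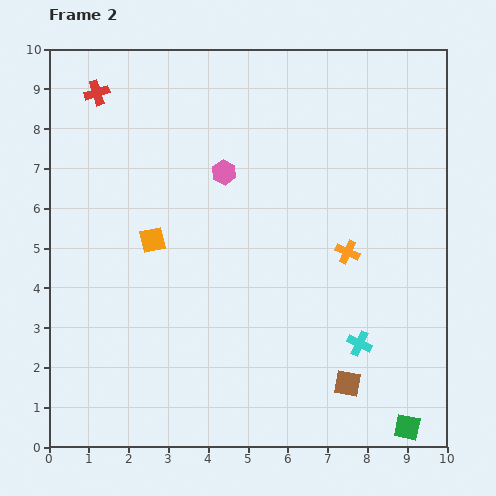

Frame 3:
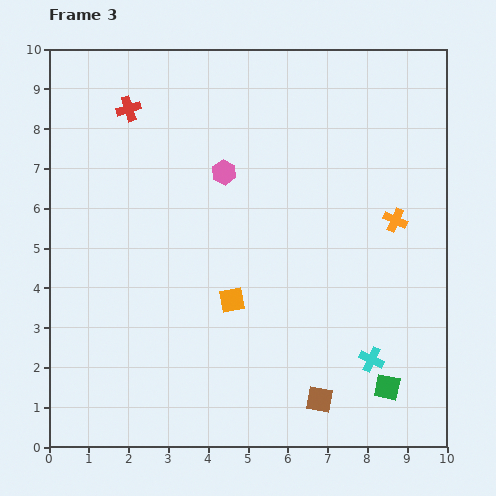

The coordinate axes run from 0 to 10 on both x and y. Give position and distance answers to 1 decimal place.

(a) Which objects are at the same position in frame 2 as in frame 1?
the pink hexagon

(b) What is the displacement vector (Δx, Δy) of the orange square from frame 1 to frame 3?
(3.9, -3.1)

The orange square was at (0.7, 6.8) in frame 1 and (4.6, 3.7) in frame 3.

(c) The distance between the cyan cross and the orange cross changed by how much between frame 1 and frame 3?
+2.1

Distance in frame 1: 1.5. Distance in frame 3: 3.6.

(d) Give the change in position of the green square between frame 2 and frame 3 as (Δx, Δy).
(-0.5, 1.0)

The green square was at (9.0, 0.5) in frame 2 and (8.5, 1.5) in frame 3.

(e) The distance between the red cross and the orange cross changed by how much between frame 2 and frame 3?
-0.2

Distance in frame 2: 7.5. Distance in frame 3: 7.3.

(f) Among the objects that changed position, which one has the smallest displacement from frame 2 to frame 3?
the cyan cross

(moved 0.5)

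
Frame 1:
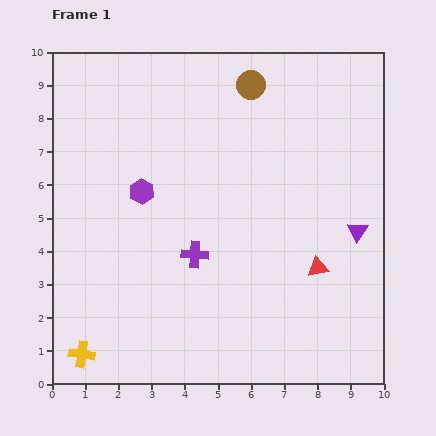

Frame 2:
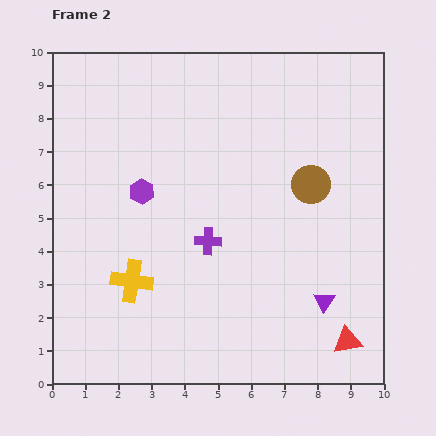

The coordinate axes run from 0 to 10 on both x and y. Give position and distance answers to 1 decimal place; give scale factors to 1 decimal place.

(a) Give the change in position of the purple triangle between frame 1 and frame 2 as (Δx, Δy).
(-1.0, -2.1)

The purple triangle was at (9.2, 4.6) in frame 1 and (8.2, 2.5) in frame 2.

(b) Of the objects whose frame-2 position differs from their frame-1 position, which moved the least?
the purple cross

(moved 0.6)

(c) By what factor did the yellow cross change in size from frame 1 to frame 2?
1.6×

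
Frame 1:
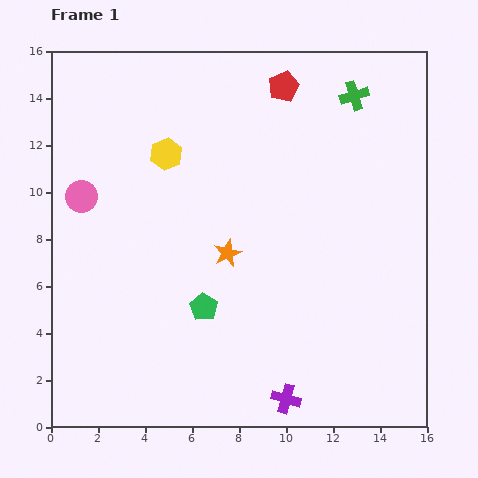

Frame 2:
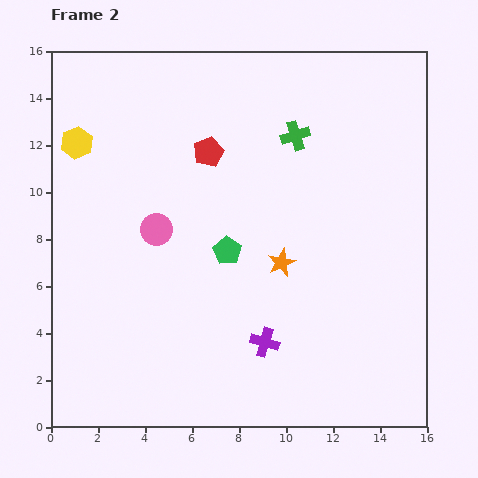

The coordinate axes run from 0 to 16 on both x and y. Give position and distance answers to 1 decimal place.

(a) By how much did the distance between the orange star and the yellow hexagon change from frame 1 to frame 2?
+5.2

Distance in frame 1: 4.9. Distance in frame 2: 10.1.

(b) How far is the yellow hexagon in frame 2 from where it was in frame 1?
3.8

The yellow hexagon moved from (4.9, 11.6) to (1.1, 12.1), a distance of √(3.8² + 0.5²) ≈ 3.8.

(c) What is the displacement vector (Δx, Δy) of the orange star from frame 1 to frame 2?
(2.3, -0.4)

The orange star was at (7.5, 7.4) in frame 1 and (9.8, 7.0) in frame 2.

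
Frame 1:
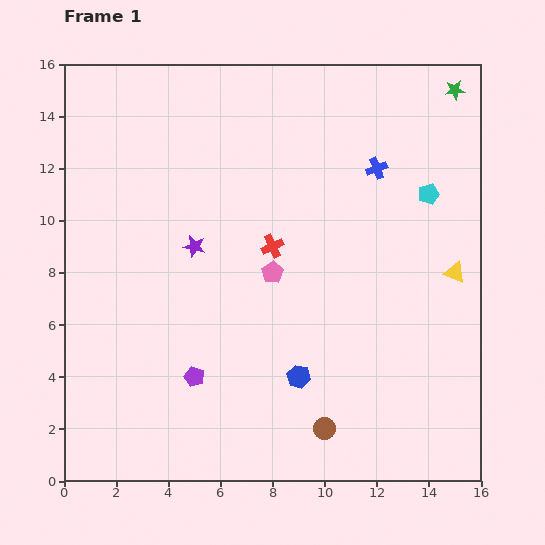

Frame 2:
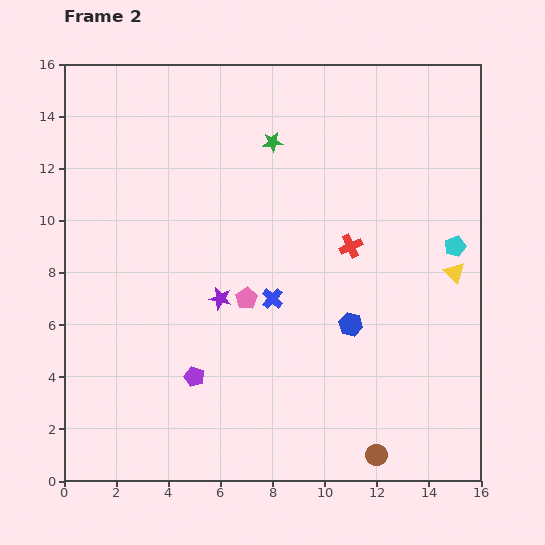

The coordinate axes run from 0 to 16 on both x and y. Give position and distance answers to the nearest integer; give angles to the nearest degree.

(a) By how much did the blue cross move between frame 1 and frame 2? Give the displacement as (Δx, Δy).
(-4, -5)

The blue cross was at (12, 12) in frame 1 and (8, 7) in frame 2.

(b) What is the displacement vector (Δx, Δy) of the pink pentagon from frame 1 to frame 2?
(-1, -1)

The pink pentagon was at (8, 8) in frame 1 and (7, 7) in frame 2.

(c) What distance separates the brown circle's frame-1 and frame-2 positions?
2

The brown circle moved from (10, 2) to (12, 1), a distance of √(2² + 1²) ≈ 2.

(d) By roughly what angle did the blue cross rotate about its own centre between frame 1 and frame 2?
26° counter-clockwise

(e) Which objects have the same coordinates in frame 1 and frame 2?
the yellow triangle, the purple pentagon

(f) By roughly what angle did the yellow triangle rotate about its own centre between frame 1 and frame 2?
25° clockwise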